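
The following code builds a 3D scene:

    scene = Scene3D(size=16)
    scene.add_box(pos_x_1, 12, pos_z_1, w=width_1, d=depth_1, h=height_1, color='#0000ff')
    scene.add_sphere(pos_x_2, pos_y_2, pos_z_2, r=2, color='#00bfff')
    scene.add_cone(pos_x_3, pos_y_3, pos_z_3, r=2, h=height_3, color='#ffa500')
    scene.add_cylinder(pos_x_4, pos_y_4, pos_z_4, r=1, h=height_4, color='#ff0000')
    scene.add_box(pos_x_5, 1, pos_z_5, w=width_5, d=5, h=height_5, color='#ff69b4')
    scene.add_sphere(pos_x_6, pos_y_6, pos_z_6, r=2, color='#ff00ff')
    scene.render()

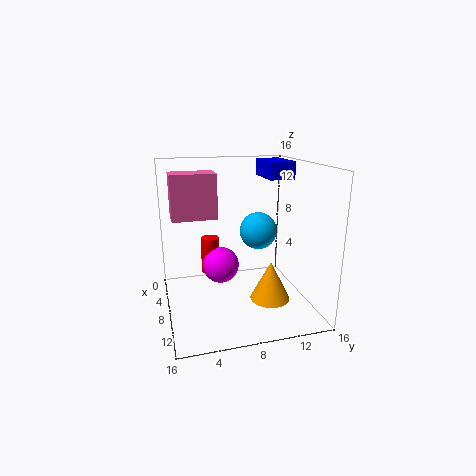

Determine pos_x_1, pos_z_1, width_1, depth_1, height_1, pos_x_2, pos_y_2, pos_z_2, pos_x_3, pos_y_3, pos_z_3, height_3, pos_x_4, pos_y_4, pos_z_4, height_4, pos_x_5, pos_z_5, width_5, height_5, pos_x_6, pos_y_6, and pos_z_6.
pos_x_1 = 2, pos_z_1 = 14, width_1 = 5, depth_1 = 3, height_1 = 2, pos_x_2 = 9, pos_y_2 = 10, pos_z_2 = 9, pos_x_3 = 13, pos_y_3 = 10, pos_z_3 = 3, height_3 = 4, pos_x_4 = 7, pos_y_4 = 5, pos_z_4 = 4, height_4 = 4, pos_x_5 = 4, pos_z_5 = 10, width_5 = 3, height_5 = 5, pos_x_6 = 8, pos_y_6 = 6, pos_z_6 = 5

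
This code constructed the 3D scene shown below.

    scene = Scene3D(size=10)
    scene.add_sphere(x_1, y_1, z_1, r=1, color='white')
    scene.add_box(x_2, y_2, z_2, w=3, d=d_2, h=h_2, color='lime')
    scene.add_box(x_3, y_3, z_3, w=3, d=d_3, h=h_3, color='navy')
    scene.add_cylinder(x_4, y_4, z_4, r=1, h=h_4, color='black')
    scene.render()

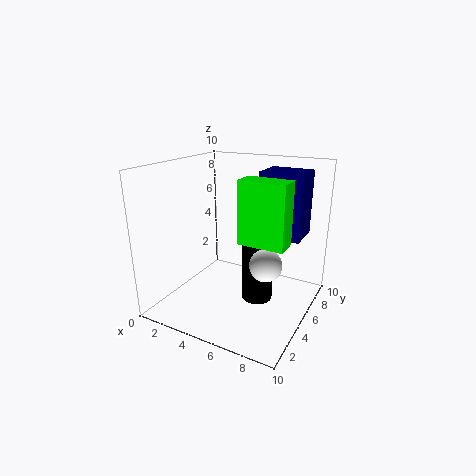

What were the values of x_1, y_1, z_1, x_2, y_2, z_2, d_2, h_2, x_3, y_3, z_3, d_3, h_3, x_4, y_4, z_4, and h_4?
x_1 = 8, y_1 = 3, z_1 = 4.5, x_2 = 6, y_2 = 3, z_2 = 5.5, d_2 = 1.5, h_2 = 4, x_3 = 6, y_3 = 6, z_3 = 5, d_3 = 2.5, h_3 = 4.5, x_4 = 7, y_4 = 4, z_4 = 1.5, h_4 = 4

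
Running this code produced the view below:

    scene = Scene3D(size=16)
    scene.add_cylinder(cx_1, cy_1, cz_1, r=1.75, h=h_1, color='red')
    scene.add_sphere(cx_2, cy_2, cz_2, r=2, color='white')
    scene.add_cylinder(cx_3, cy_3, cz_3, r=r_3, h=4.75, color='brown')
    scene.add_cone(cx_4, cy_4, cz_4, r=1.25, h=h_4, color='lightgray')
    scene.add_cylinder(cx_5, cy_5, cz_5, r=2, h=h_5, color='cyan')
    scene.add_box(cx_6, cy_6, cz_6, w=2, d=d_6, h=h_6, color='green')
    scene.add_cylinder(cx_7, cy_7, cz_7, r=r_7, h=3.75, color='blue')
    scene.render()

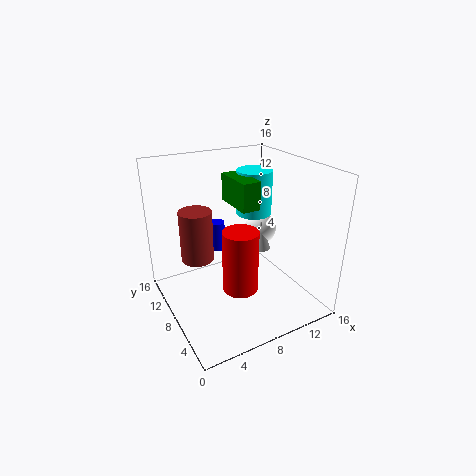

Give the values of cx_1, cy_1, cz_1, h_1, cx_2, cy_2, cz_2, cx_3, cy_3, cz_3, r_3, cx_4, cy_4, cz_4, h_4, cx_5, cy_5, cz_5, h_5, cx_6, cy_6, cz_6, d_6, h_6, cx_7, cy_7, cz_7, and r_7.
cx_1 = 5.75, cy_1 = 3.5, cz_1 = 5, h_1 = 6.25, cx_2 = 13.25, cy_2 = 11.5, cz_2 = 6.5, cx_3 = 2, cy_3 = 5, cz_3 = 8.75, r_3 = 1.5, cx_4 = 12.5, cy_4 = 10.25, cz_4 = 4.5, h_4 = 3.75, cx_5 = 10.75, cy_5 = 9.25, cz_5 = 10, h_5 = 5, cx_6 = 7.5, cy_6 = 6, cz_6 = 11.75, d_6 = 4.75, h_6 = 3, cx_7 = 8.25, cy_7 = 14, cz_7 = 3.75, r_7 = 1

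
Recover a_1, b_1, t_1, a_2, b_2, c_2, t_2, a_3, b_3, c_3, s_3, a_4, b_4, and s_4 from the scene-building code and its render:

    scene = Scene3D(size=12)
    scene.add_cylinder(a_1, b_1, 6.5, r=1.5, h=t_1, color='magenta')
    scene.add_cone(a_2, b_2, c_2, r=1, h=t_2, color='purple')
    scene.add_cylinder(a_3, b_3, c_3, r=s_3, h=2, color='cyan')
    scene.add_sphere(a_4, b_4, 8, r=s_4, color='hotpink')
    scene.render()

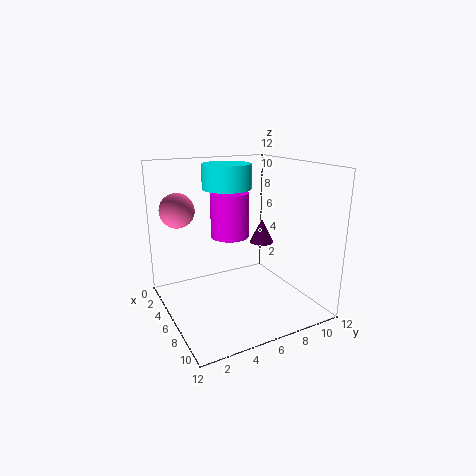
a_1 = 6.5, b_1 = 5, t_1 = 3.5, a_2 = 6.5, b_2 = 8, c_2 = 5.5, t_2 = 2, a_3 = 5, b_3 = 5.5, c_3 = 10, s_3 = 2, a_4 = 2.5, b_4 = 2, s_4 = 1.5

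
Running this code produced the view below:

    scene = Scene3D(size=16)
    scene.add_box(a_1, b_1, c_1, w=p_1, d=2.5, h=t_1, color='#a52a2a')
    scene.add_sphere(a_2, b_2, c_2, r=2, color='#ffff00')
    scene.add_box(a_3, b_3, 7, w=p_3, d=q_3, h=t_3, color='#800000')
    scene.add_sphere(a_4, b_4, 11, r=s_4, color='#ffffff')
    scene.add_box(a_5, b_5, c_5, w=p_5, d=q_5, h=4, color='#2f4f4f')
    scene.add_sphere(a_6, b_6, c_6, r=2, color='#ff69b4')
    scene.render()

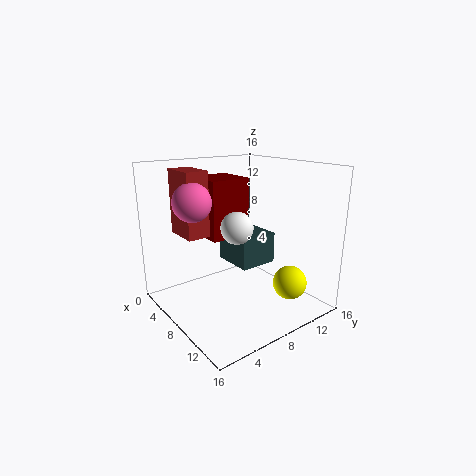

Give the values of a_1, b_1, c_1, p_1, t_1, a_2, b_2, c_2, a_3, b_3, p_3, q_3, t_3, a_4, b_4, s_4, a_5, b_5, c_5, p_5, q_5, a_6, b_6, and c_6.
a_1 = 3; b_1 = 2.5; c_1 = 8.5; p_1 = 4; t_1 = 7; a_2 = 11; b_2 = 13.5; c_2 = 2; a_3 = 0.5; b_3 = 6.5; p_3 = 5; q_3 = 5; t_3 = 7; a_4 = 12.5; b_4 = 4.5; s_4 = 1.5; a_5 = 0.5; b_5 = 10.5; c_5 = 2.5; p_5 = 5.5; q_5 = 5; a_6 = 7; b_6 = 3; c_6 = 12.5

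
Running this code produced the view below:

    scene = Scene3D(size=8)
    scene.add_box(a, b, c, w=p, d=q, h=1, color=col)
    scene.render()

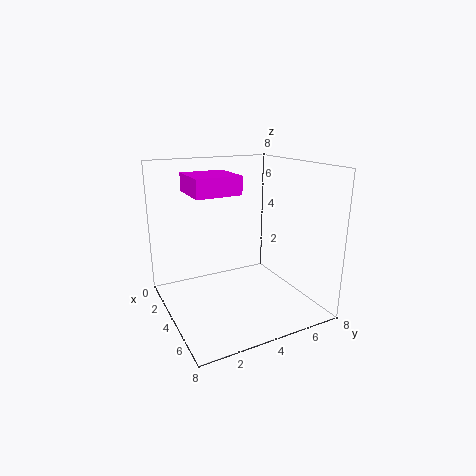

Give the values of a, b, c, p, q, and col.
a = 2, b = 1.5, c = 6.5, p = 2.5, q = 2.5, col = 'magenta'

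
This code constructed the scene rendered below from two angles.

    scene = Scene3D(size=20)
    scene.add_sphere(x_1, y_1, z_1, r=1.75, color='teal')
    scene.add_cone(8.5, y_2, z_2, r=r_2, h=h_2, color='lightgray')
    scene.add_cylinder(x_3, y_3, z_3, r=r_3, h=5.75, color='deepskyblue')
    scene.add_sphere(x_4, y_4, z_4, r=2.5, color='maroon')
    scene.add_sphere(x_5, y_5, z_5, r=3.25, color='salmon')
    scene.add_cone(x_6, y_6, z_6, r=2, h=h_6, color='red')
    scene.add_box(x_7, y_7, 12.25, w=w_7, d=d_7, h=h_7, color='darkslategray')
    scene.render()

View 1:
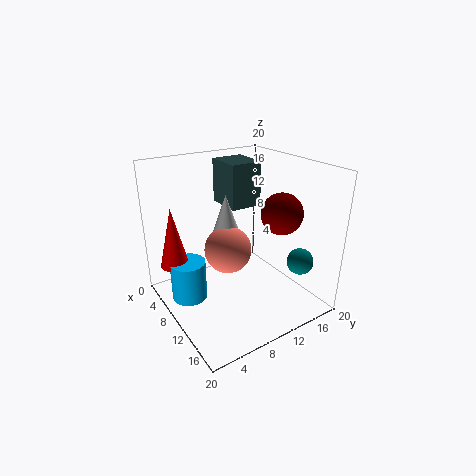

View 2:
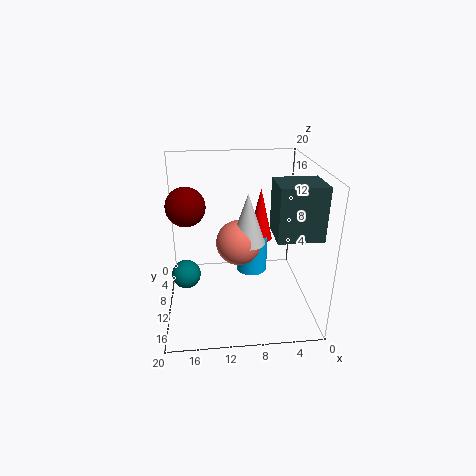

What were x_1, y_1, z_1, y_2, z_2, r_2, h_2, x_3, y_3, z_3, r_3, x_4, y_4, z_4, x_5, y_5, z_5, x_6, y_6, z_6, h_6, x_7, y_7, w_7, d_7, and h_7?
x_1 = 17; y_1 = 15.25; z_1 = 8; y_2 = 9; z_2 = 8.75; r_2 = 2.5; h_2 = 7.25; x_3 = 7; y_3 = 3.5; z_3 = 1; r_3 = 2.5; x_4 = 16.75; y_4 = 11.75; z_4 = 15.5; x_5 = 9.75; y_5 = 8.5; z_5 = 8.5; x_6 = 5.5; y_6 = 2.25; z_6 = 6; h_6 = 8.5; x_7 = 0.25; y_7 = 11.75; w_7 = 5.75; d_7 = 5; h_7 = 6.75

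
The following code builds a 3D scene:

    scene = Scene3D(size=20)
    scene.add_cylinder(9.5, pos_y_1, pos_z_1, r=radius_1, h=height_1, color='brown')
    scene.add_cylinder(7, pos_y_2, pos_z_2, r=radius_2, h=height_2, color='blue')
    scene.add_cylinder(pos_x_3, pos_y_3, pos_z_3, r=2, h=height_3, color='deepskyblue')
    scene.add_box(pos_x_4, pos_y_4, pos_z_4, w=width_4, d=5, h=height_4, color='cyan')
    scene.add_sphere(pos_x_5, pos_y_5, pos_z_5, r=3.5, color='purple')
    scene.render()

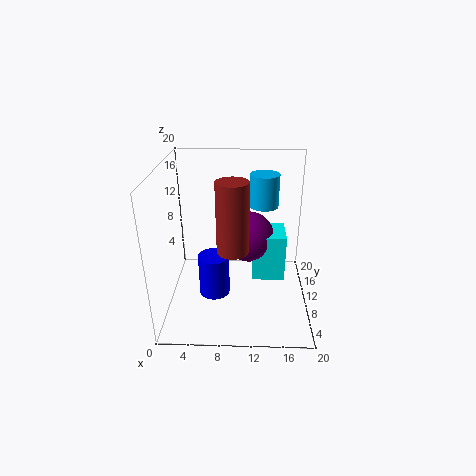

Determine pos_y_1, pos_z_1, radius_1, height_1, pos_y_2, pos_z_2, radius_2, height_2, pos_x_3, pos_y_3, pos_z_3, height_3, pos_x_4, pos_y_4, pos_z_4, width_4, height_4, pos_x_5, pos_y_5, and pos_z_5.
pos_y_1 = 5.5; pos_z_1 = 10.5; radius_1 = 2; height_1 = 9; pos_y_2 = 6; pos_z_2 = 4; radius_2 = 2; height_2 = 5.5; pos_x_3 = 13.5; pos_y_3 = 12; pos_z_3 = 14; height_3 = 4.5; pos_x_4 = 12; pos_y_4 = 8; pos_z_4 = 4.5; width_4 = 4.5; height_4 = 6.5; pos_x_5 = 11.5; pos_y_5 = 10.5; pos_z_5 = 10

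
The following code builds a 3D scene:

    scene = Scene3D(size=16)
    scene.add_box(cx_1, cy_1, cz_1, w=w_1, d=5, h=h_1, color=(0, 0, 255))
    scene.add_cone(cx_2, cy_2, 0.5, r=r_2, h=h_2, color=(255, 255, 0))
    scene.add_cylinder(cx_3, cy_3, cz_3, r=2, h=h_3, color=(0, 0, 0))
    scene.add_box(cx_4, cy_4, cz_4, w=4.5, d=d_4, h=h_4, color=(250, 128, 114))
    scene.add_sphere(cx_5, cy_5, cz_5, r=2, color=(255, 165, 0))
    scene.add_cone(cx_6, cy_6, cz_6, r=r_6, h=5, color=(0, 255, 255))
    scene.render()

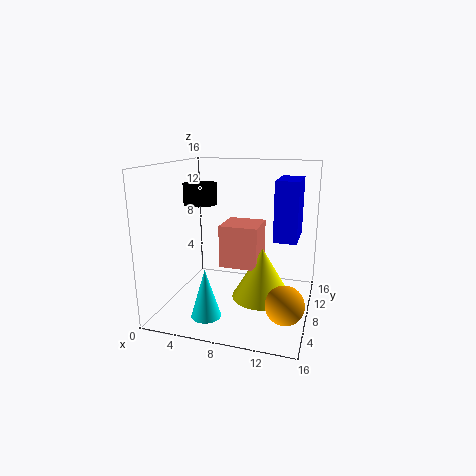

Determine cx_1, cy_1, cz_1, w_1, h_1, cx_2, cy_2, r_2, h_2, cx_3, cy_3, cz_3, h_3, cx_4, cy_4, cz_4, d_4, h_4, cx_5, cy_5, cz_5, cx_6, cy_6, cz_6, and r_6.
cx_1 = 12; cy_1 = 7.5; cz_1 = 8; w_1 = 2.5; h_1 = 6.5; cx_2 = 10.5; cy_2 = 9.5; r_2 = 3.5; h_2 = 6; cx_3 = 2.5; cy_3 = 10.5; cz_3 = 11; h_3 = 2.5; cx_4 = 5.5; cy_4 = 8.5; cz_4 = 4; d_4 = 4.5; h_4 = 5; cx_5 = 14; cy_5 = 4.5; cz_5 = 2.5; cx_6 = 6.5; cy_6 = 2; cz_6 = 1.5; r_6 = 1.5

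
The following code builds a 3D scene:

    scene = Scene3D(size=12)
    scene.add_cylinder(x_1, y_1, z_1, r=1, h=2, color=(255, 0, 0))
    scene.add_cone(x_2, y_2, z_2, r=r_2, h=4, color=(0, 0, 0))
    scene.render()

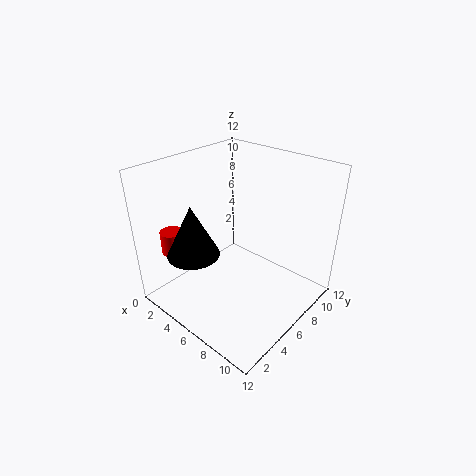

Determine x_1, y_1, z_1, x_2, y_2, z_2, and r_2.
x_1 = 1, y_1 = 3, z_1 = 4, x_2 = 5, y_2 = 2, z_2 = 6, r_2 = 2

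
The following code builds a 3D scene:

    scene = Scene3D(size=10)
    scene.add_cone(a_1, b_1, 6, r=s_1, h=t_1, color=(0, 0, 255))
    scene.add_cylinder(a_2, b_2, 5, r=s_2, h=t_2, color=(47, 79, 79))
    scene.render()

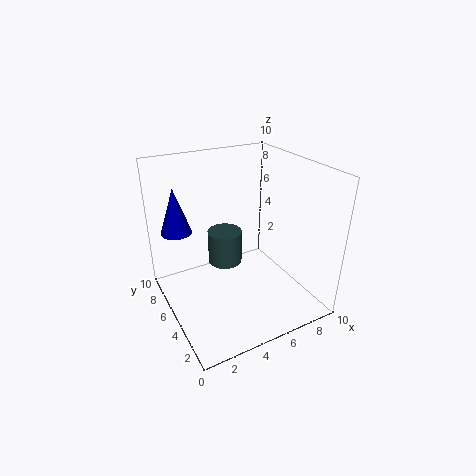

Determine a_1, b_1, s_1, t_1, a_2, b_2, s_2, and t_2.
a_1 = 1; b_1 = 6; s_1 = 1; t_1 = 3; a_2 = 3; b_2 = 3; s_2 = 1; t_2 = 2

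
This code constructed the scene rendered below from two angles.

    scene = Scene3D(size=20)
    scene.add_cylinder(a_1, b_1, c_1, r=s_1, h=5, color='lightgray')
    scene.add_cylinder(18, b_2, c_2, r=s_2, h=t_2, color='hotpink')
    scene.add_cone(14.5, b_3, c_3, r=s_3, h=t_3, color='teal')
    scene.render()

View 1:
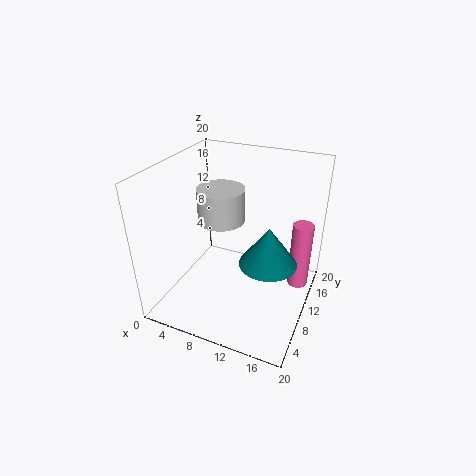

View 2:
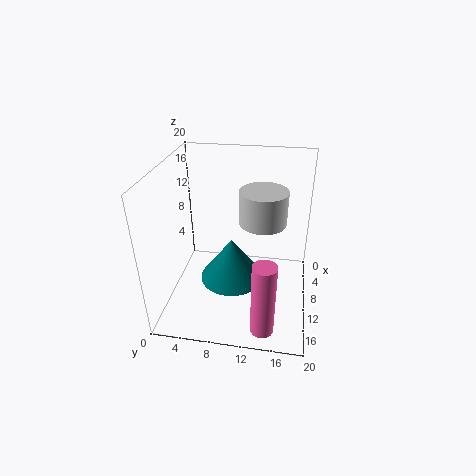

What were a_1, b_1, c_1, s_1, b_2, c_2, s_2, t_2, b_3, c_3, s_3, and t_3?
a_1 = 6
b_1 = 13
c_1 = 10.5
s_1 = 3.5
b_2 = 14.5
c_2 = 1.5
s_2 = 1.5
t_2 = 10
b_3 = 10
c_3 = 7
s_3 = 4
t_3 = 5.5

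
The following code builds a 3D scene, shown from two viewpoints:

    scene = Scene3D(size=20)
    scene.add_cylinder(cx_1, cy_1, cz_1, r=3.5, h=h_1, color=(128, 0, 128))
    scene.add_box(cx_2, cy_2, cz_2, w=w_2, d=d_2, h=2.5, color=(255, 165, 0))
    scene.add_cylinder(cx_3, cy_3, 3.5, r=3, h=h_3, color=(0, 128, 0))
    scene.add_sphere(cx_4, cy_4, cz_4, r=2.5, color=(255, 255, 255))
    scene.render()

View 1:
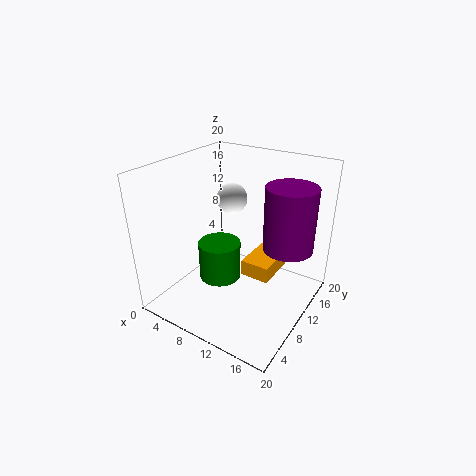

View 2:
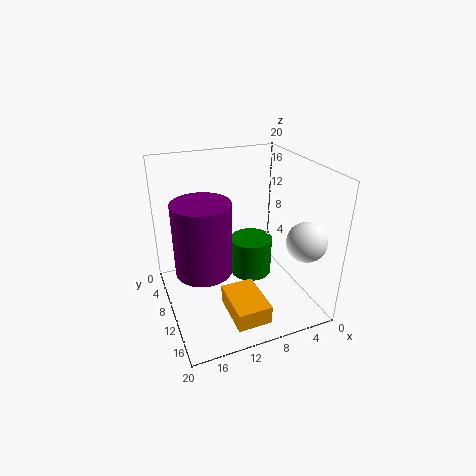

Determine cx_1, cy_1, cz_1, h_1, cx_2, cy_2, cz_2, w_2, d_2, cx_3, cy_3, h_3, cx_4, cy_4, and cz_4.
cx_1 = 16
cy_1 = 13.5
cz_1 = 8.5
h_1 = 9
cx_2 = 9
cy_2 = 12.5
cz_2 = 2
w_2 = 4.5
d_2 = 6.5
cx_3 = 7.5
cy_3 = 9
h_3 = 5.5
cx_4 = 4
cy_4 = 17.5
cz_4 = 12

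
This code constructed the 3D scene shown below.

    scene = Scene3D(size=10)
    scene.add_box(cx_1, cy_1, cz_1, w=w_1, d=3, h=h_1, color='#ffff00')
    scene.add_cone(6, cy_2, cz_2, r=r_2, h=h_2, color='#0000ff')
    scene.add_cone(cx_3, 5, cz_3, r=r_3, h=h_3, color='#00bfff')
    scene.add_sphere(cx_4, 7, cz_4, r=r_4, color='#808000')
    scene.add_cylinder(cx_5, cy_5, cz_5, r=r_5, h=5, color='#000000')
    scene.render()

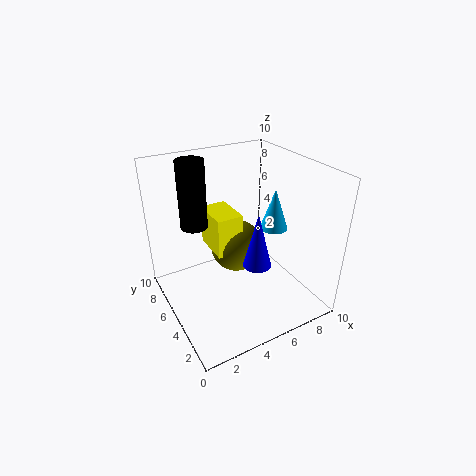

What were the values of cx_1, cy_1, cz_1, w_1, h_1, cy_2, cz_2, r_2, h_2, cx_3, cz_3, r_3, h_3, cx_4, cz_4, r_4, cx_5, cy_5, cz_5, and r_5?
cx_1 = 4, cy_1 = 6, cz_1 = 3, w_1 = 2, h_1 = 3, cy_2 = 4, cz_2 = 3, r_2 = 1, h_2 = 4, cx_3 = 8, cz_3 = 5, r_3 = 1, h_3 = 3, cx_4 = 6, cz_4 = 3, r_4 = 2, cx_5 = 3, cy_5 = 8, cz_5 = 5, r_5 = 1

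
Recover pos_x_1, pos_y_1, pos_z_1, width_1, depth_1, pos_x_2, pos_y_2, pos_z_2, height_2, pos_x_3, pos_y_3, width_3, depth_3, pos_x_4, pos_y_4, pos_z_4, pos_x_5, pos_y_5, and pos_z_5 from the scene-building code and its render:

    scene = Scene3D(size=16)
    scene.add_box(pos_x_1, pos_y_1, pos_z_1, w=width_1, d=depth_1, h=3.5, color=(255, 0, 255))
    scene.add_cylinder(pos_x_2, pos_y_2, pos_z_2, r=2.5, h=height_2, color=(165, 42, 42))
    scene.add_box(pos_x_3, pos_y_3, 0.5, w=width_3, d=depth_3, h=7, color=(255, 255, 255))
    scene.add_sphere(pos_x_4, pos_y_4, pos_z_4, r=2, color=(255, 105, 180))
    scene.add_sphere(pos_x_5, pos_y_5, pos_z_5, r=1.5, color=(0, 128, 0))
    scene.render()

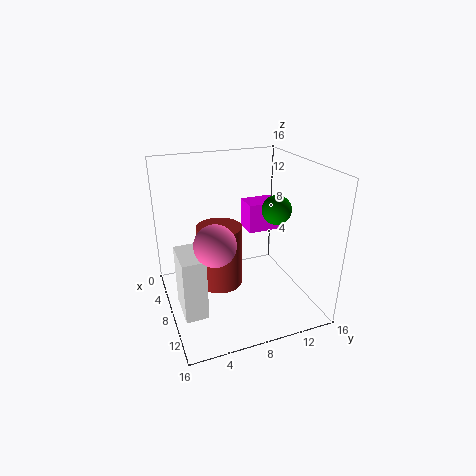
pos_x_1 = 2.5, pos_y_1 = 10.5, pos_z_1 = 7, width_1 = 3, depth_1 = 4, pos_x_2 = 7.5, pos_y_2 = 6, pos_z_2 = 2.5, height_2 = 7, pos_x_3 = 6.5, pos_y_3 = 1, width_3 = 4.5, depth_3 = 2.5, pos_x_4 = 12.5, pos_y_4 = 4, pos_z_4 = 10, pos_x_5 = 11, pos_y_5 = 11, pos_z_5 = 12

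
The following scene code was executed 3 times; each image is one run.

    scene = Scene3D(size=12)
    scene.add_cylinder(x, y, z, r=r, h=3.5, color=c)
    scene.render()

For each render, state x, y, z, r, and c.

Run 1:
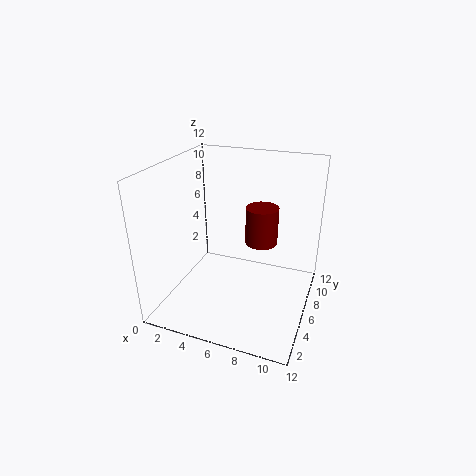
x = 7, y = 9.5, z = 4, r = 1.5, c = 'maroon'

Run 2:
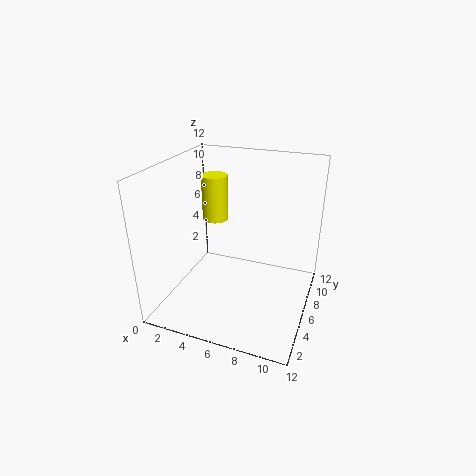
x = 4.5, y = 5, z = 8, r = 1, c = 'yellow'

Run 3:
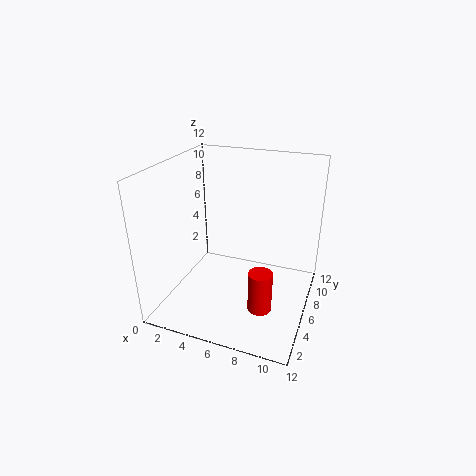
x = 8.5, y = 4.5, z = 0.5, r = 1, c = 'red'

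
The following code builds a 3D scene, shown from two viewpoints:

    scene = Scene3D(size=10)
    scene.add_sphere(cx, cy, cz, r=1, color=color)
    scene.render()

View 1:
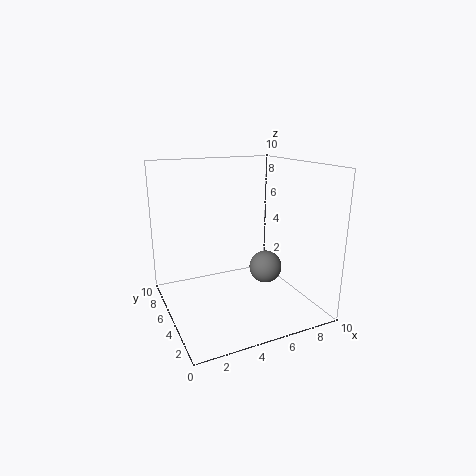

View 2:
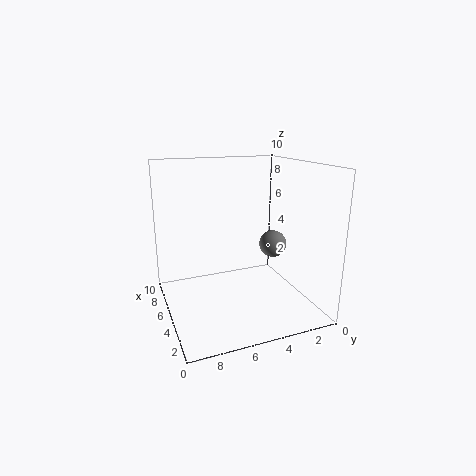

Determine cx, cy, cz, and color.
cx = 5.5, cy = 2, cz = 4, color = 'gray'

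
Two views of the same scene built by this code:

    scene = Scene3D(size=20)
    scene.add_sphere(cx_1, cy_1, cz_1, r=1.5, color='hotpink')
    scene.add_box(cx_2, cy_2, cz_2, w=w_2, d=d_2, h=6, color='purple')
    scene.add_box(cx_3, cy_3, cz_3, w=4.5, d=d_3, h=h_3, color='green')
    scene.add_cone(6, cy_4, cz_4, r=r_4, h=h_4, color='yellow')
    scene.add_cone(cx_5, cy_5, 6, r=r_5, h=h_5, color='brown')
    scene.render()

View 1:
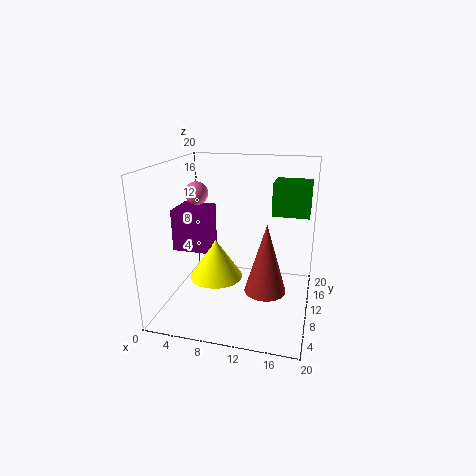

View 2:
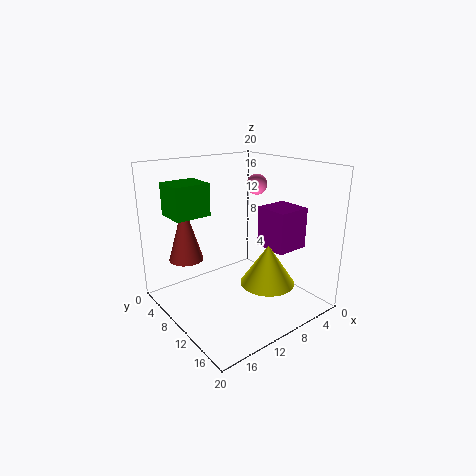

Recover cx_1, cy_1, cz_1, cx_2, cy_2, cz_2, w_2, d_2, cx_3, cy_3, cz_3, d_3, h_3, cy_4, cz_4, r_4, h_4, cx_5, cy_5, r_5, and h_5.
cx_1 = 5, cy_1 = 8, cz_1 = 16.5, cx_2 = 0.5, cy_2 = 9, cz_2 = 7.5, w_2 = 5, d_2 = 5, cx_3 = 15, cy_3 = 7, cz_3 = 14.5, d_3 = 4, h_3 = 4, cy_4 = 12, cz_4 = 2.5, r_4 = 4, h_4 = 6, cx_5 = 15, cy_5 = 4, r_5 = 2.5, h_5 = 8.5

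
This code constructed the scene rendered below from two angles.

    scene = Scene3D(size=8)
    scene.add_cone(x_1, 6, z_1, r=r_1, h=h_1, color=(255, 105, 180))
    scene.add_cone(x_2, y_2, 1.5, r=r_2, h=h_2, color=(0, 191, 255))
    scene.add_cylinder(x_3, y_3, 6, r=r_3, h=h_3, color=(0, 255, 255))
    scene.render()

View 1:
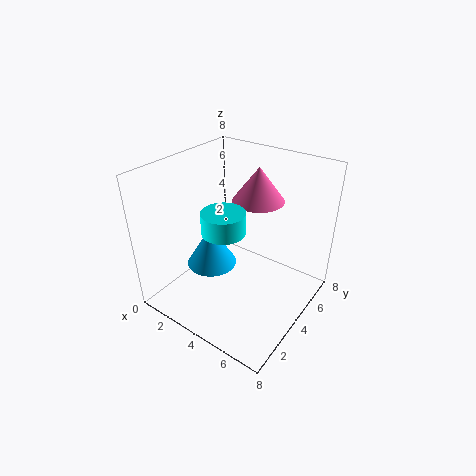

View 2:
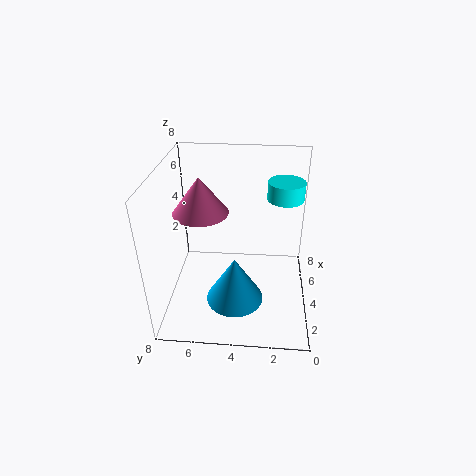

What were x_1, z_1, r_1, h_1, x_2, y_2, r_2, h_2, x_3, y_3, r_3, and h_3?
x_1 = 4
z_1 = 5.5
r_1 = 1.5
h_1 = 2
x_2 = 2
y_2 = 4
r_2 = 1.5
h_2 = 2.5
x_3 = 5
y_3 = 1.5
r_3 = 1
h_3 = 1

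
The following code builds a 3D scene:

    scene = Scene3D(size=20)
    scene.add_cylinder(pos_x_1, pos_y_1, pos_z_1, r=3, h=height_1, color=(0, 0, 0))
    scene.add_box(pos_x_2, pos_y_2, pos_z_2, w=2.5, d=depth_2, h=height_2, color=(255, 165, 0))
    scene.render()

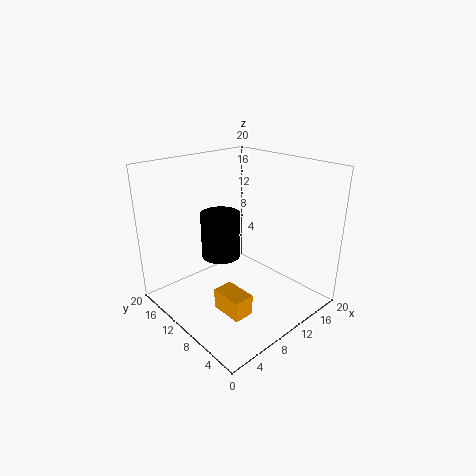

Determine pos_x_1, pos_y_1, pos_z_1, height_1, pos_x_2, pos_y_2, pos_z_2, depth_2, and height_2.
pos_x_1 = 11
pos_y_1 = 15
pos_z_1 = 5
height_1 = 7
pos_x_2 = 2.5
pos_y_2 = 2
pos_z_2 = 4.5
depth_2 = 4
height_2 = 2.5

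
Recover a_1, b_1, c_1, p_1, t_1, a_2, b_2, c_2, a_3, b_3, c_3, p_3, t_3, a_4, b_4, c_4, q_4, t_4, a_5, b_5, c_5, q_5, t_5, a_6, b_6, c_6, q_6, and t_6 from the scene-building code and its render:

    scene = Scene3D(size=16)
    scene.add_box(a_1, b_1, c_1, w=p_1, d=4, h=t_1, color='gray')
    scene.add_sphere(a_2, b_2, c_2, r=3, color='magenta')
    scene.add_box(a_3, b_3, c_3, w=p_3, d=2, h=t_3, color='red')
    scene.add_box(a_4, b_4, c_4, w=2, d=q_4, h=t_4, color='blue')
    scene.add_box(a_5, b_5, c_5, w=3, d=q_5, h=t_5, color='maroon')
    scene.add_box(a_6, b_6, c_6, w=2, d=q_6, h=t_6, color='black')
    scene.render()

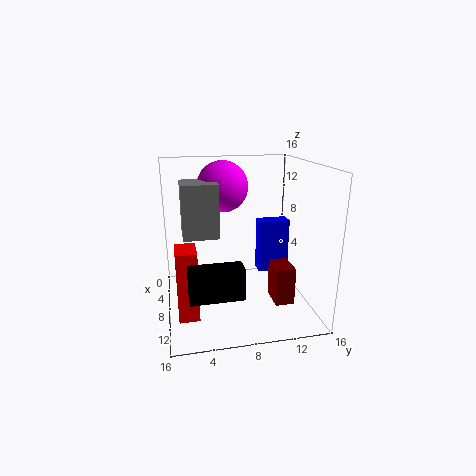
a_1 = 4; b_1 = 2; c_1 = 8; p_1 = 4; t_1 = 6; a_2 = 4; b_2 = 7; c_2 = 13; a_3 = 11; b_3 = 1; c_3 = 2; p_3 = 3; t_3 = 7; a_4 = 1; b_4 = 12; c_4 = 1; q_4 = 4; t_4 = 7; a_5 = 10; b_5 = 11; c_5 = 2; q_5 = 2; t_5 = 4; a_6 = 14; b_6 = 2; c_6 = 5; q_6 = 5; t_6 = 3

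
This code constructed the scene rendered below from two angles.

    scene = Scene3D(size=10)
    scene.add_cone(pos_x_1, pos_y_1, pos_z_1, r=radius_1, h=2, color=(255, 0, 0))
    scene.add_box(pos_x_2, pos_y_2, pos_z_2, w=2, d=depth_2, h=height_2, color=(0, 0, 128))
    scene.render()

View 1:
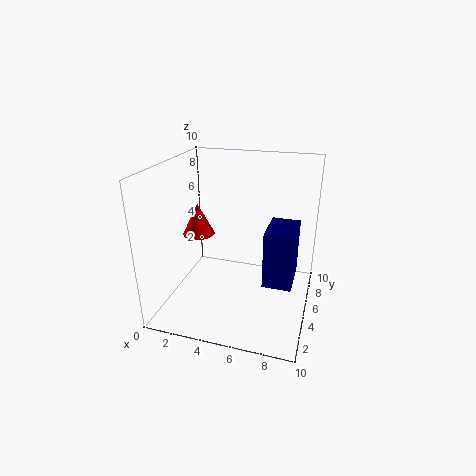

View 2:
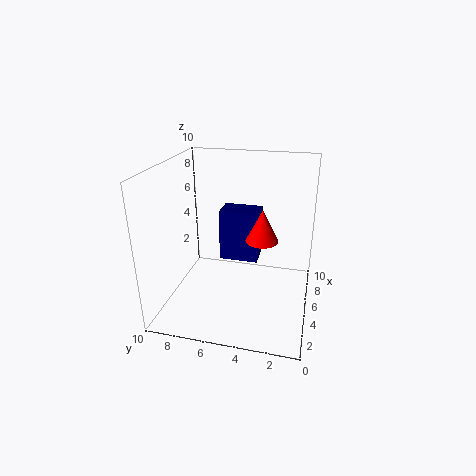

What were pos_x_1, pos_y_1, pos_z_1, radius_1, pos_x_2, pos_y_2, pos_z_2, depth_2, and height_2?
pos_x_1 = 3; pos_y_1 = 3; pos_z_1 = 6; radius_1 = 1; pos_x_2 = 7; pos_y_2 = 4; pos_z_2 = 2; depth_2 = 3; height_2 = 4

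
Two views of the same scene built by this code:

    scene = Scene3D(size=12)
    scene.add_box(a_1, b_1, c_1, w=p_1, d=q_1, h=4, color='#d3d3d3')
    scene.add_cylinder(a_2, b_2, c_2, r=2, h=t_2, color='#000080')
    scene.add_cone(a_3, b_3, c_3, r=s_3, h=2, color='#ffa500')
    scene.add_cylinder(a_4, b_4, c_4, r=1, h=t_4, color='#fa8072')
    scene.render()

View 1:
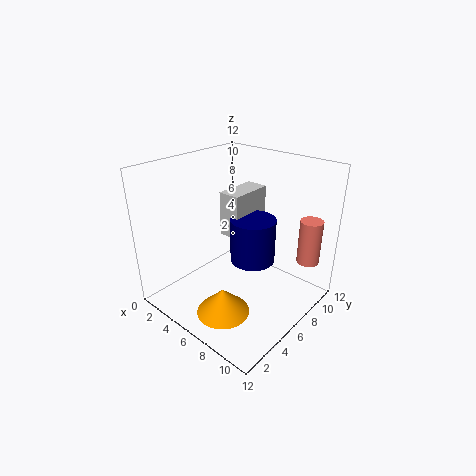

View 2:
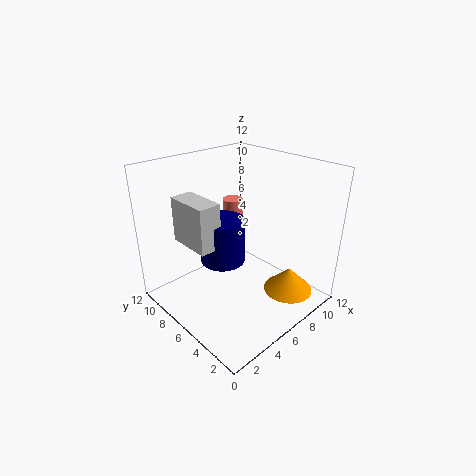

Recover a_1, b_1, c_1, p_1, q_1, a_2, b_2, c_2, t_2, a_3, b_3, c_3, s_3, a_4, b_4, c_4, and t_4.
a_1 = 3, b_1 = 7, c_1 = 5, p_1 = 2, q_1 = 4, a_2 = 6, b_2 = 8, c_2 = 3, t_2 = 4, a_3 = 8, b_3 = 2, c_3 = 2, s_3 = 2, a_4 = 10, b_4 = 11, c_4 = 3, t_4 = 4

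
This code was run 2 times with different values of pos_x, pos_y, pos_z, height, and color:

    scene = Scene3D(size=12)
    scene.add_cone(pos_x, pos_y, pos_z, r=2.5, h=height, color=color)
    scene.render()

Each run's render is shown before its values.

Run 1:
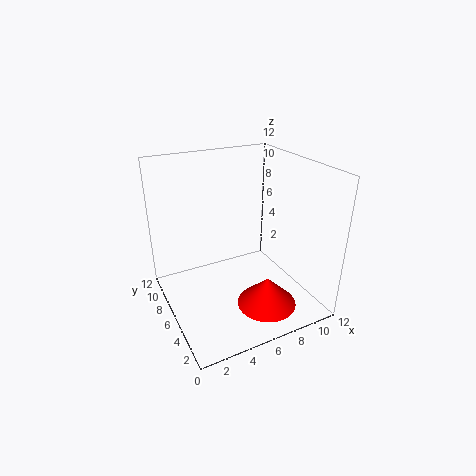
pos_x = 7.5
pos_y = 3.5
pos_z = 0.5
height = 2.5
color = 'red'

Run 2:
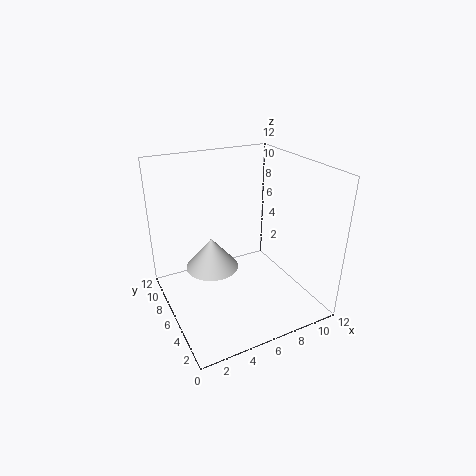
pos_x = 5
pos_y = 9.5
pos_z = 1.5
height = 3
color = 'lightgray'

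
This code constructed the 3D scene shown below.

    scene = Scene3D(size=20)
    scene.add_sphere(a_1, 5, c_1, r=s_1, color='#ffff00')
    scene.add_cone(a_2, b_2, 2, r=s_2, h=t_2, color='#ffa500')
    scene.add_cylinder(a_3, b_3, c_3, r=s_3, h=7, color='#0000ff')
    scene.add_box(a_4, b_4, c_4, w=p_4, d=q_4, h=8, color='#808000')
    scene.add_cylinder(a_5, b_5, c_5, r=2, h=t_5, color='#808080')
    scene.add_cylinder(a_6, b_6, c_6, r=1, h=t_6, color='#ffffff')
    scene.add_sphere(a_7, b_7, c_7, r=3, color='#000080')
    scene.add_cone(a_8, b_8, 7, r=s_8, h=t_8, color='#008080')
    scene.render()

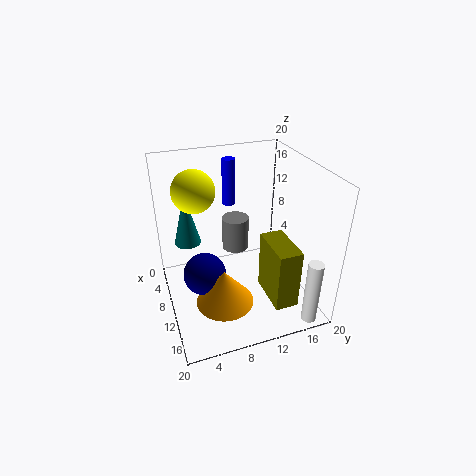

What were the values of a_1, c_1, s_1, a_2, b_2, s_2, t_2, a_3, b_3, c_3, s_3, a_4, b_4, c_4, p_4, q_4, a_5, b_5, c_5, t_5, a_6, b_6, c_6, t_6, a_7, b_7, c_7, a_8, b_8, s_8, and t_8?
a_1 = 6, c_1 = 16, s_1 = 3, a_2 = 13, b_2 = 7, s_2 = 4, t_2 = 5, a_3 = 3, b_3 = 11, c_3 = 12, s_3 = 1, a_4 = 13, b_4 = 12, c_4 = 4, p_4 = 6, q_4 = 3, a_5 = 6, b_5 = 11, c_5 = 6, t_5 = 5, a_6 = 19, b_6 = 17, c_6 = 1, t_6 = 9, a_7 = 10, b_7 = 5, c_7 = 5, a_8 = 4, b_8 = 4, s_8 = 2, t_8 = 8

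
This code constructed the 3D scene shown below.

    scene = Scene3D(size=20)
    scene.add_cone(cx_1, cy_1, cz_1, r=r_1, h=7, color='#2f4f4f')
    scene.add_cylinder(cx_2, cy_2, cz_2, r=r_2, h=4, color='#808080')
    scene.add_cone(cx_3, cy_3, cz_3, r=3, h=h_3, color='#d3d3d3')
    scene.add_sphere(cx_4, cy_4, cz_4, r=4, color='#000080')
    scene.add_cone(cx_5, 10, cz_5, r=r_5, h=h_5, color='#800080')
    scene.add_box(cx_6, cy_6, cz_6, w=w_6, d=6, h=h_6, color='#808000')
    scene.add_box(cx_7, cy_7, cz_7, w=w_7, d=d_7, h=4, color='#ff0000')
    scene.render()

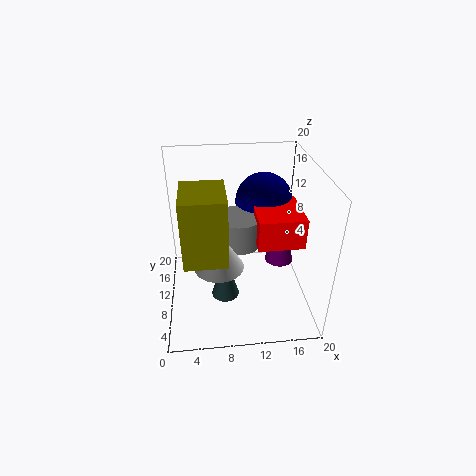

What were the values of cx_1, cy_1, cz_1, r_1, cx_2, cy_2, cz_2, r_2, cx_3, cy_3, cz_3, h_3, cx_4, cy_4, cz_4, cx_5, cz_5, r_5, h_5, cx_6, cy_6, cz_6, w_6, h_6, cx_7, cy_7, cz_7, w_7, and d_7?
cx_1 = 8
cy_1 = 9
cz_1 = 1
r_1 = 2
cx_2 = 10
cy_2 = 9
cz_2 = 10
r_2 = 3
cx_3 = 7
cy_3 = 4
cz_3 = 10
h_3 = 5
cx_4 = 14
cy_4 = 13
cz_4 = 14
cx_5 = 16
cz_5 = 6
r_5 = 2
h_5 = 9
cx_6 = 3
cy_6 = 1
cz_6 = 12
w_6 = 5
h_6 = 8
cx_7 = 12
cy_7 = 5
cz_7 = 11
w_7 = 6
d_7 = 7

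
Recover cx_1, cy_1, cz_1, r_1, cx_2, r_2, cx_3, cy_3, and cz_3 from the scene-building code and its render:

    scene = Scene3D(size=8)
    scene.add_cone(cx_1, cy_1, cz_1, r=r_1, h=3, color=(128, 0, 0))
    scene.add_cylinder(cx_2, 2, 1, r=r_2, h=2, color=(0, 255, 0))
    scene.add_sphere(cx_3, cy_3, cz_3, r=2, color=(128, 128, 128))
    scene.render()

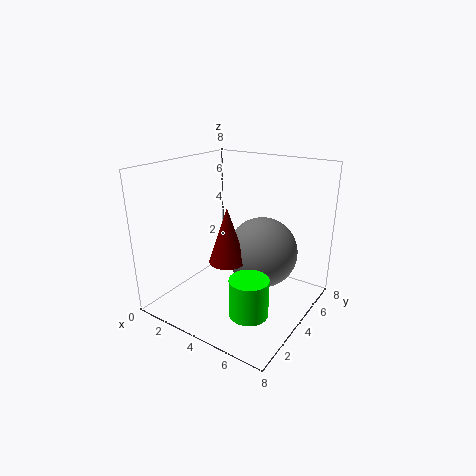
cx_1 = 4
cy_1 = 3
cz_1 = 3
r_1 = 1
cx_2 = 6
r_2 = 1
cx_3 = 5
cy_3 = 5
cz_3 = 3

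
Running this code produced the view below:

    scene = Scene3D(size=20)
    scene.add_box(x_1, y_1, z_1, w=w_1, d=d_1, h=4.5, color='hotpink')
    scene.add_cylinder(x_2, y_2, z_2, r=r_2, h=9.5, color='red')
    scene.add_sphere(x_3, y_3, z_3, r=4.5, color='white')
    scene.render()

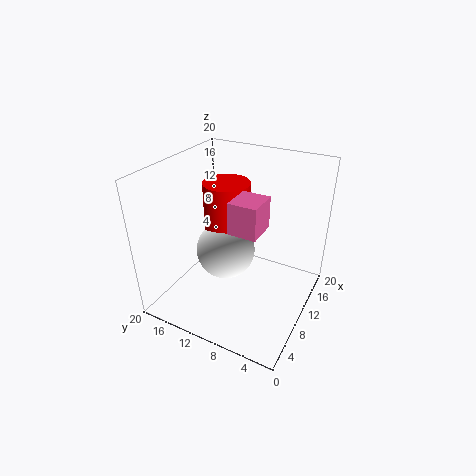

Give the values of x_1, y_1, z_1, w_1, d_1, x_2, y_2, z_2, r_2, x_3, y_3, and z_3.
x_1 = 8, y_1 = 6.5, z_1 = 11.5, w_1 = 4.5, d_1 = 4, x_2 = 14, y_2 = 14, z_2 = 6.5, r_2 = 3.5, x_3 = 12.5, y_3 = 13.5, z_3 = 5.5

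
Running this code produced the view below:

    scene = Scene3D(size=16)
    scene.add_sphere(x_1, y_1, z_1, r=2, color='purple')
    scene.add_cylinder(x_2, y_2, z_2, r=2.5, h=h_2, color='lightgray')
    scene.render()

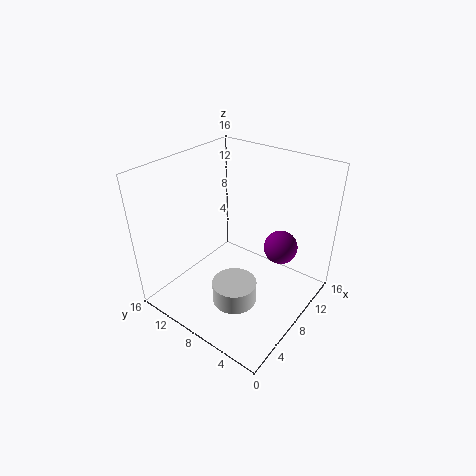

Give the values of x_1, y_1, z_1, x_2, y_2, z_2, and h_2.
x_1 = 12.5, y_1 = 5, z_1 = 5.5, x_2 = 6, y_2 = 7, z_2 = 1, h_2 = 2.5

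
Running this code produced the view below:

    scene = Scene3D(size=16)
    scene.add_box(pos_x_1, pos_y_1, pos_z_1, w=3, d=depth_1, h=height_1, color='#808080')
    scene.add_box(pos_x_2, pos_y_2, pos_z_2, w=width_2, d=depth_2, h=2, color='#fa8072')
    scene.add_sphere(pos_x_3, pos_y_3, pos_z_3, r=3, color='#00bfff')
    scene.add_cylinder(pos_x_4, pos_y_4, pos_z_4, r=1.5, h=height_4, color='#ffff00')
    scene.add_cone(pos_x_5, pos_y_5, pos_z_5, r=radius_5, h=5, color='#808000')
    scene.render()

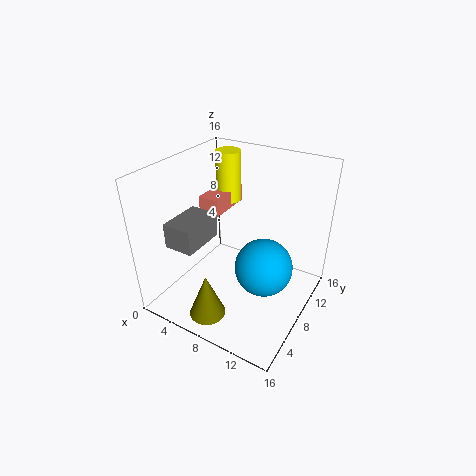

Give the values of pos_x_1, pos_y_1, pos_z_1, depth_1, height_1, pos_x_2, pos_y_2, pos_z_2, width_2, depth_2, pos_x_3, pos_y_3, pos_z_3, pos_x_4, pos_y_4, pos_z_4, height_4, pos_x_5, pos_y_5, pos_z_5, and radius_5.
pos_x_1 = 4; pos_y_1 = 1; pos_z_1 = 9.5; depth_1 = 4.5; height_1 = 2.5; pos_x_2 = 2.5; pos_y_2 = 8.5; pos_z_2 = 9.5; width_2 = 2.5; depth_2 = 5.5; pos_x_3 = 12; pos_y_3 = 6.5; pos_z_3 = 6.5; pos_x_4 = 4; pos_y_4 = 12.5; pos_z_4 = 10; height_4 = 6; pos_x_5 = 7; pos_y_5 = 3; pos_z_5 = 0.5; radius_5 = 2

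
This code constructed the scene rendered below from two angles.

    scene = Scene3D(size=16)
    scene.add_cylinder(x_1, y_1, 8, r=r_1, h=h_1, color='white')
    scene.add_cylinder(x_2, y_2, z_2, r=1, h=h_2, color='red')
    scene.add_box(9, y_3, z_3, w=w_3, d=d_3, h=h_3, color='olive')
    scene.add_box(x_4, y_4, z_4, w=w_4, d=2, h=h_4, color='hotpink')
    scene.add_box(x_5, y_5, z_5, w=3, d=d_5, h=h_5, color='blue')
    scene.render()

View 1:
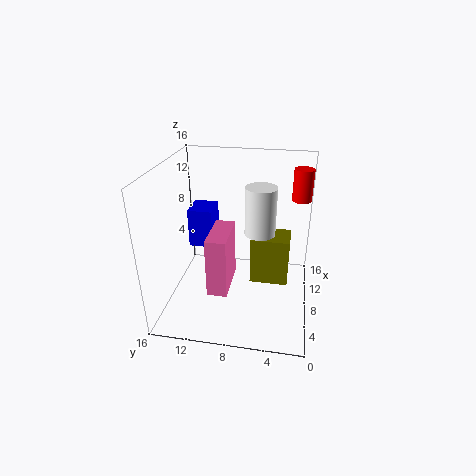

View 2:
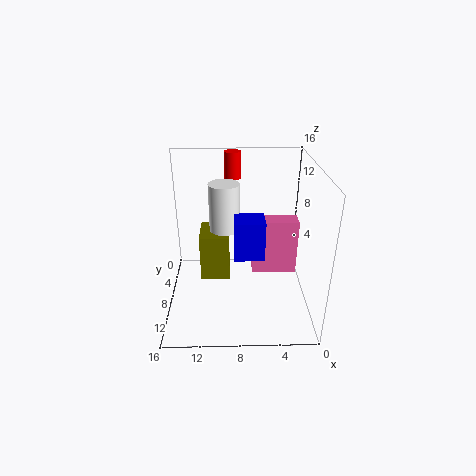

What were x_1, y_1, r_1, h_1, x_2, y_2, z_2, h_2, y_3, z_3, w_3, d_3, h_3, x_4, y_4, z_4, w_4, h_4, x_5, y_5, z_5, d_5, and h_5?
x_1 = 9.5
y_1 = 5.75
r_1 = 1.75
h_1 = 5.5
x_2 = 8.5
y_2 = 1.5
z_2 = 12.75
h_2 = 3.25
y_3 = 2.25
z_3 = 1.5
w_3 = 3.5
d_3 = 4.5
h_3 = 5.75
x_4 = 1.75
y_4 = 8
z_4 = 4.75
w_4 = 4.75
h_4 = 6
x_5 = 5.5
y_5 = 10.25
z_5 = 8
d_5 = 2.5
h_5 = 4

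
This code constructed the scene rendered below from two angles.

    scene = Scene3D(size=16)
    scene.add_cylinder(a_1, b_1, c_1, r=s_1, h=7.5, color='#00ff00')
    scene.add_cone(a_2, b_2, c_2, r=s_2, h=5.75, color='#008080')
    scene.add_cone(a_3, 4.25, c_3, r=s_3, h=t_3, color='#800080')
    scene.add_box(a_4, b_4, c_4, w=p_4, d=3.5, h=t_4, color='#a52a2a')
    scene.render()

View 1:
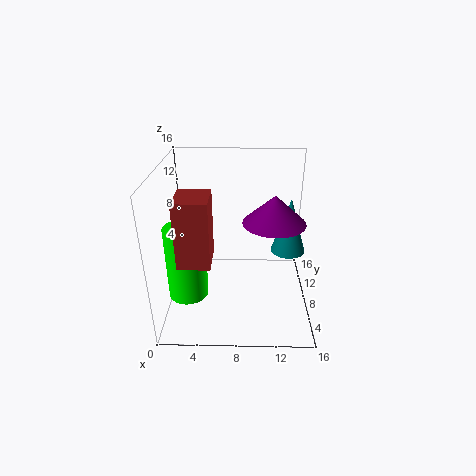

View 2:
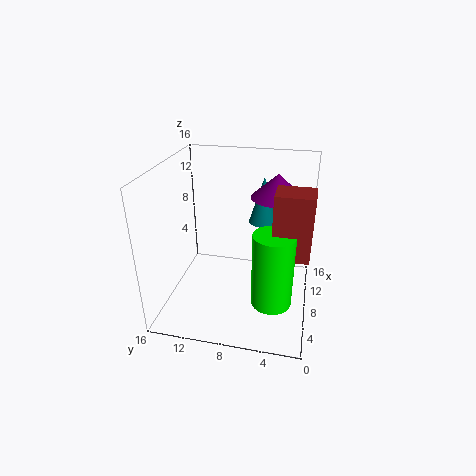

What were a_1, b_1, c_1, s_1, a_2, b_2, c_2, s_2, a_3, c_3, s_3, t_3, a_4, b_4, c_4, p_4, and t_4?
a_1 = 3, b_1 = 3.5, c_1 = 4, s_1 = 2, a_2 = 13.25, b_2 = 6, c_2 = 7.75, s_2 = 1.75, a_3 = 11.5, c_3 = 11.75, s_3 = 3, t_3 = 2.75, a_4 = 2.75, b_4 = 0.25, c_4 = 9, p_4 = 3, t_4 = 6.25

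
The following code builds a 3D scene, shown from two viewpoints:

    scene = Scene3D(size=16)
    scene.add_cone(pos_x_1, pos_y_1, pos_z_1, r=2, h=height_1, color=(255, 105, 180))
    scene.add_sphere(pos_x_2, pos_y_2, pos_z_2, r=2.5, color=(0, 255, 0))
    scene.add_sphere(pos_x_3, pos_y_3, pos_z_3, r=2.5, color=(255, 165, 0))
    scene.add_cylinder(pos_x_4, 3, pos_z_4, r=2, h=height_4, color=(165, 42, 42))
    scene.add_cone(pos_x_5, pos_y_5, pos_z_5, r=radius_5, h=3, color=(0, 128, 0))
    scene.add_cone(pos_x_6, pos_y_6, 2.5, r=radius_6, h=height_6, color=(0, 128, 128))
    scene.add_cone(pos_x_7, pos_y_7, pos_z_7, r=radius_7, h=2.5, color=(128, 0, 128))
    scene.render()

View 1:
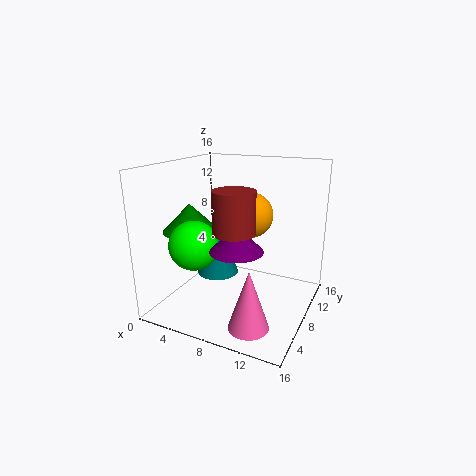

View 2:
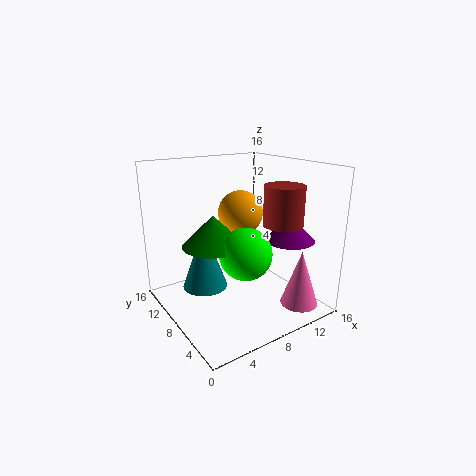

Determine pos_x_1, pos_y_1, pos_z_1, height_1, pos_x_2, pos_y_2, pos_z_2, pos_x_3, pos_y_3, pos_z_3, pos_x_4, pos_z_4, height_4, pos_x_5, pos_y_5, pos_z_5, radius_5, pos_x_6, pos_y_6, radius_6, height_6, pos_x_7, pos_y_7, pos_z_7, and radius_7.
pos_x_1 = 12; pos_y_1 = 2; pos_z_1 = 1.5; height_1 = 6; pos_x_2 = 5.5; pos_y_2 = 3; pos_z_2 = 8.5; pos_x_3 = 9; pos_y_3 = 9; pos_z_3 = 10.5; pos_x_4 = 10; pos_z_4 = 10.5; height_4 = 4; pos_x_5 = 3.5; pos_y_5 = 5.5; pos_z_5 = 9; radius_5 = 3; pos_x_6 = 4.5; pos_y_6 = 9.5; radius_6 = 2.5; height_6 = 7; pos_x_7 = 10.5; pos_y_7 = 2.5; pos_z_7 = 9; radius_7 = 2.5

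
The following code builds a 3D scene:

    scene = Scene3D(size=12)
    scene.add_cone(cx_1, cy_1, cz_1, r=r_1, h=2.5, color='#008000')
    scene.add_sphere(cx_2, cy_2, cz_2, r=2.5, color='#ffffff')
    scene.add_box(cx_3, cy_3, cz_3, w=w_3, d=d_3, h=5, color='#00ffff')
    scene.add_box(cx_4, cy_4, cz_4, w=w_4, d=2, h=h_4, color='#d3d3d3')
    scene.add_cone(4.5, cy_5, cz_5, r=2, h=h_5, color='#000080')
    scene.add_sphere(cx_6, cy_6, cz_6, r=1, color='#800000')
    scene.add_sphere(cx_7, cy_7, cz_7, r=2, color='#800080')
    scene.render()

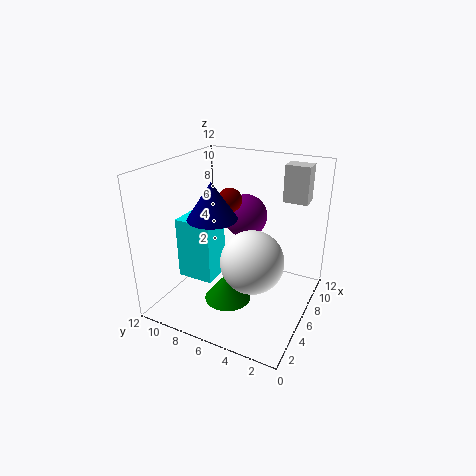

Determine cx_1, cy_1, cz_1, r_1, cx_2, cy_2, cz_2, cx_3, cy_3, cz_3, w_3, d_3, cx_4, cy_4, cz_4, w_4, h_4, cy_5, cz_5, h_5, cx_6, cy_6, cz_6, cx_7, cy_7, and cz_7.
cx_1 = 5; cy_1 = 6.5; cz_1 = 0.5; r_1 = 2; cx_2 = 4.5; cy_2 = 4; cz_2 = 5; cx_3 = 3; cy_3 = 7; cz_3 = 3; w_3 = 2.5; d_3 = 3; cx_4 = 8; cy_4 = 1; cz_4 = 9; w_4 = 1.5; h_4 = 3; cy_5 = 7.5; cz_5 = 8; h_5 = 3; cx_6 = 6.5; cy_6 = 7; cz_6 = 9; cx_7 = 9.5; cy_7 = 7; cz_7 = 6.5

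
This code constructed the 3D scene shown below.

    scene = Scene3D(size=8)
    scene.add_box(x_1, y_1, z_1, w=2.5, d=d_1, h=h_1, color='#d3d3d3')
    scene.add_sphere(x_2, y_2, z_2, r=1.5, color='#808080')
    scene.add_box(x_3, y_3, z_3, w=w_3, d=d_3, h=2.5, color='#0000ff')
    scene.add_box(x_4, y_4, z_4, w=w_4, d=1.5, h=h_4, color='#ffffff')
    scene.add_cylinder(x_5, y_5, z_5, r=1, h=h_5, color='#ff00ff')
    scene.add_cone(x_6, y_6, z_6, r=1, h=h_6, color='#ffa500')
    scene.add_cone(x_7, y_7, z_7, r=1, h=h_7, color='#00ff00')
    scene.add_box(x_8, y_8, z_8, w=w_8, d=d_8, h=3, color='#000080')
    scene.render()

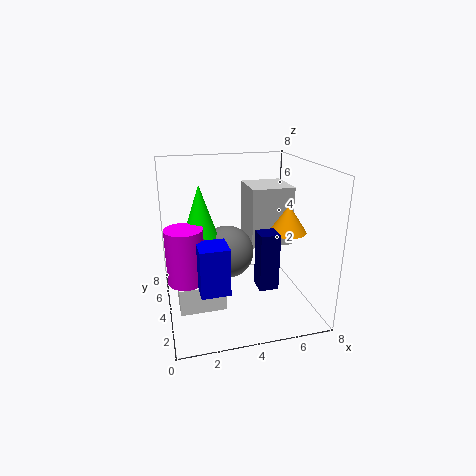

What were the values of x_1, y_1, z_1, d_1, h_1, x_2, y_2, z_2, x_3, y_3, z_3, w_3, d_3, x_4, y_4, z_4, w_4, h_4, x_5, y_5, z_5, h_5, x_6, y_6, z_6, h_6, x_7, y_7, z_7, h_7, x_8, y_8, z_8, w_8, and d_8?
x_1 = 5; y_1 = 4.5; z_1 = 3; d_1 = 2.5; h_1 = 3.5; x_2 = 3.5; y_2 = 4.5; z_2 = 3; x_3 = 1.5; y_3 = 1.5; z_3 = 2; w_3 = 1.5; d_3 = 1.5; x_4 = 0.5; y_4 = 2.5; z_4 = 0.5; w_4 = 2.5; h_4 = 1.5; x_5 = 1; y_5 = 3.5; z_5 = 2; h_5 = 3; x_6 = 6.5; y_6 = 3; z_6 = 4.5; h_6 = 1.5; x_7 = 2; y_7 = 4.5; z_7 = 4; h_7 = 3; x_8 = 4.5; y_8 = 1.5; z_8 = 2; w_8 = 1; d_8 = 1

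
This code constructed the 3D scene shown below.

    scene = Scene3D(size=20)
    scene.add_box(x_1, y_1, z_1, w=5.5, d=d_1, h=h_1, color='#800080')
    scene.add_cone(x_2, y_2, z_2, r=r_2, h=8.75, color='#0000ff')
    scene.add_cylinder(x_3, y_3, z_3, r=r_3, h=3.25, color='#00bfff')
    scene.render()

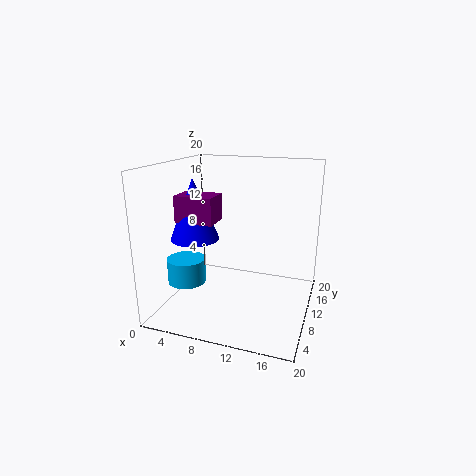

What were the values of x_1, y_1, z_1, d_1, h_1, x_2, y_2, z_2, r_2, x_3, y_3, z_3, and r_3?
x_1 = 1.5
y_1 = 7.75
z_1 = 12
d_1 = 4
h_1 = 3.75
x_2 = 3.5
y_2 = 9.75
z_2 = 9.25
r_2 = 3.5
x_3 = 4.5
y_3 = 5
z_3 = 5
r_3 = 2.5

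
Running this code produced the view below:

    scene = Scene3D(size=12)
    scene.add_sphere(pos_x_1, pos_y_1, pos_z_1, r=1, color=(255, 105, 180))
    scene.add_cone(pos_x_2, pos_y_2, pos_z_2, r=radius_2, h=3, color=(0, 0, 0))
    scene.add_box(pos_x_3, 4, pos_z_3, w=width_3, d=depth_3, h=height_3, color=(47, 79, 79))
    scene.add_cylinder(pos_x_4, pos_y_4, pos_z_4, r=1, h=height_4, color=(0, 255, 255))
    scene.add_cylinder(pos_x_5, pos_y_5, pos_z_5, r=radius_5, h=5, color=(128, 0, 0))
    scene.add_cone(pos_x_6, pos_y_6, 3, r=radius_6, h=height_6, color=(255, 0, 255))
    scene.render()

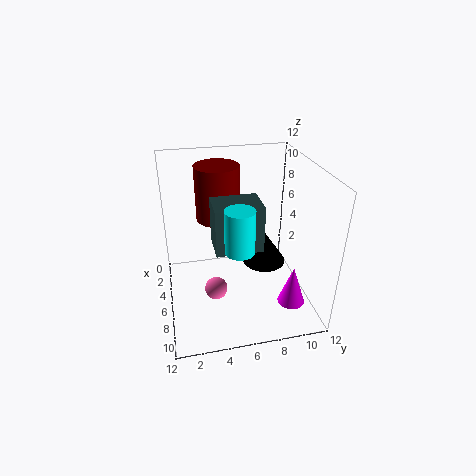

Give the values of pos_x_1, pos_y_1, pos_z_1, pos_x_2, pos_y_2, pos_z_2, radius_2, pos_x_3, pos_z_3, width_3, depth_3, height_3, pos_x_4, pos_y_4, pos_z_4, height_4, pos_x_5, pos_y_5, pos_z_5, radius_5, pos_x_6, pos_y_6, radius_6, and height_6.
pos_x_1 = 6
pos_y_1 = 4
pos_z_1 = 1
pos_x_2 = 4
pos_y_2 = 9
pos_z_2 = 2
radius_2 = 2
pos_x_3 = 4
pos_z_3 = 5
width_3 = 3
depth_3 = 4
height_3 = 4
pos_x_4 = 11
pos_y_4 = 5
pos_z_4 = 8
height_4 = 3
pos_x_5 = 2
pos_y_5 = 5
pos_z_5 = 6
radius_5 = 2
pos_x_6 = 11
pos_y_6 = 9
radius_6 = 1
height_6 = 3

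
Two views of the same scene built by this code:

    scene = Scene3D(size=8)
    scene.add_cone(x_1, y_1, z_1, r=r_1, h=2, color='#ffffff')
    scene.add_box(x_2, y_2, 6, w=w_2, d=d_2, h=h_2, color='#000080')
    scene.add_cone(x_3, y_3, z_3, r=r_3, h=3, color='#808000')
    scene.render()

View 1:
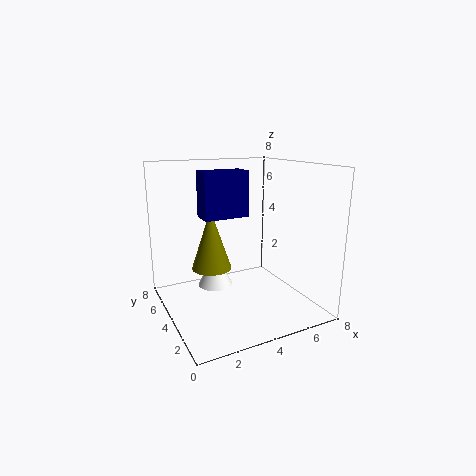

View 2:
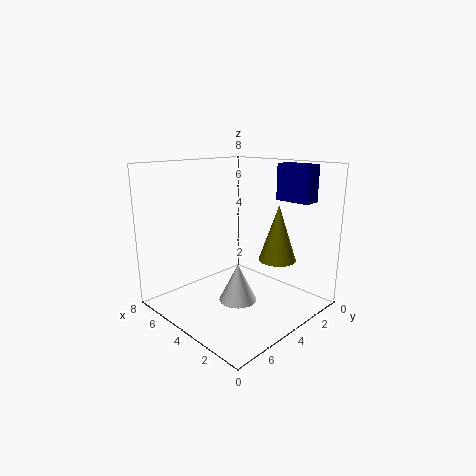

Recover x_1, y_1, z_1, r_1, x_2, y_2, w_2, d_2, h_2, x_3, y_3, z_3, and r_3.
x_1 = 3, y_1 = 5, z_1 = 1, r_1 = 1, x_2 = 1, y_2 = 1, w_2 = 2, d_2 = 1, h_2 = 2, x_3 = 2, y_3 = 3, z_3 = 3, r_3 = 1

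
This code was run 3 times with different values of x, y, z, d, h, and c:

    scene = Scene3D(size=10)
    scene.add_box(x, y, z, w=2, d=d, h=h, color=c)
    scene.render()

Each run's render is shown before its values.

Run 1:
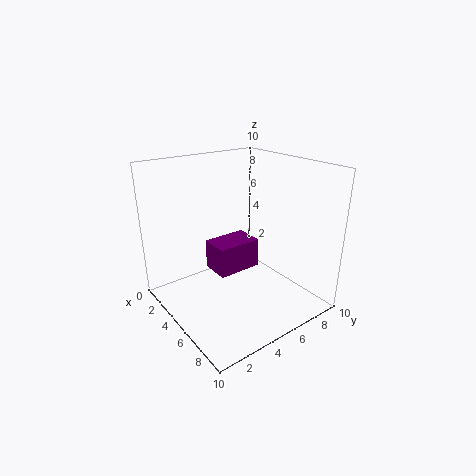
x = 4, y = 3, z = 3, d = 3, h = 2, c = 'purple'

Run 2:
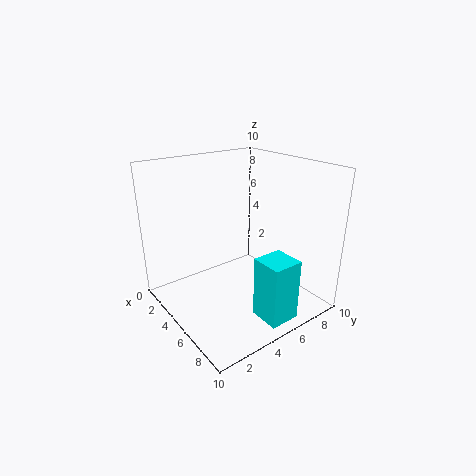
x = 8, y = 4, z = 1, d = 2, h = 4, c = 'cyan'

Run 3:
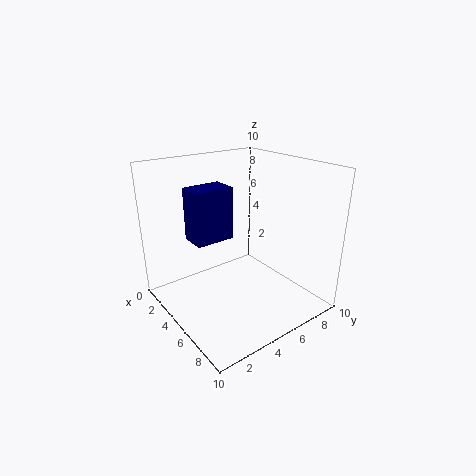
x = 1, y = 3, z = 4, d = 3, h = 4, c = 'navy'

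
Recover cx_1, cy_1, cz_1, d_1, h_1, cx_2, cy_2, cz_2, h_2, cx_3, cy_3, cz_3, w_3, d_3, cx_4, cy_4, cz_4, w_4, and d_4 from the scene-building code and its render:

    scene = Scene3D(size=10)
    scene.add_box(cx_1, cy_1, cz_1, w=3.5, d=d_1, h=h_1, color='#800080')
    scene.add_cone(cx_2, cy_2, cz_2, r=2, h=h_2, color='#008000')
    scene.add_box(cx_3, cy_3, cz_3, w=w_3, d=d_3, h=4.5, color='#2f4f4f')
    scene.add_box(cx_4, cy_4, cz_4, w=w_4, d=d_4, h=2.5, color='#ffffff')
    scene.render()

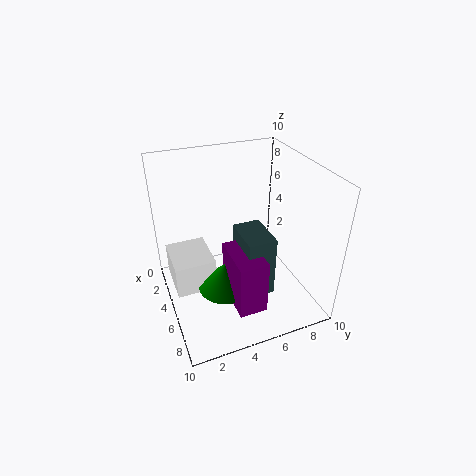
cx_1 = 4.5; cy_1 = 4; cz_1 = 0.5; d_1 = 2; h_1 = 4; cx_2 = 5; cy_2 = 4; cz_2 = 1; h_2 = 2; cx_3 = 4; cy_3 = 5; cz_3 = 1; w_3 = 3; d_3 = 2; cx_4 = 1; cy_4 = 0.5; cz_4 = 0.5; w_4 = 3.5; d_4 = 3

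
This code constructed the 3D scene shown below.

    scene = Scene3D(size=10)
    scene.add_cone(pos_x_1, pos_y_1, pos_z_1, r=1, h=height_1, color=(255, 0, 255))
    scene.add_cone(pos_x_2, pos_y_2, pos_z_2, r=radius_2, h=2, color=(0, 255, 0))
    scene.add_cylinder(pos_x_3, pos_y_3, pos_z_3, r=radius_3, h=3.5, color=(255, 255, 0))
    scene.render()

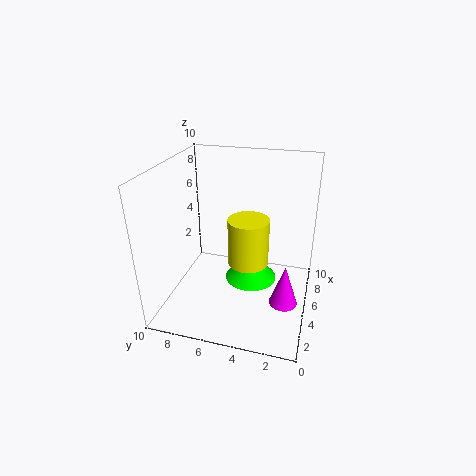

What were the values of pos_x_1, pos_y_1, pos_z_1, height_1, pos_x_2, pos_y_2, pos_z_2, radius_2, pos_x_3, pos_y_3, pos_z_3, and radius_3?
pos_x_1 = 4.5
pos_y_1 = 1.5
pos_z_1 = 0.5
height_1 = 3
pos_x_2 = 7
pos_y_2 = 4.5
pos_z_2 = 0.5
radius_2 = 2
pos_x_3 = 6
pos_y_3 = 4.5
pos_z_3 = 2.5
radius_3 = 1.5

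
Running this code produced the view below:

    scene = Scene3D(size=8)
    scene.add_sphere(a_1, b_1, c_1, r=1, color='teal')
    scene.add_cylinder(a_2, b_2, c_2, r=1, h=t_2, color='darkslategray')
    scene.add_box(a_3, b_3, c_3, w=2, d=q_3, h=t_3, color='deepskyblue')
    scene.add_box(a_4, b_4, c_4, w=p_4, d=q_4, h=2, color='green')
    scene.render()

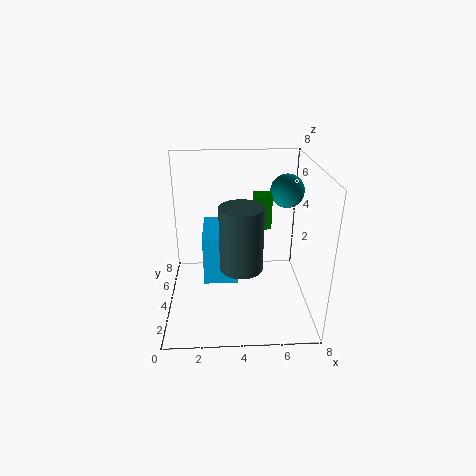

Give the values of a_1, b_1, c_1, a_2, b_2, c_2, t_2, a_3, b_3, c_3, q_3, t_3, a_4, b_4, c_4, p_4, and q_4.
a_1 = 7; b_1 = 6; c_1 = 6; a_2 = 4; b_2 = 1; c_2 = 4; t_2 = 3; a_3 = 2; b_3 = 4; c_3 = 1; q_3 = 3; t_3 = 3; a_4 = 5; b_4 = 5; c_4 = 4; p_4 = 1; q_4 = 1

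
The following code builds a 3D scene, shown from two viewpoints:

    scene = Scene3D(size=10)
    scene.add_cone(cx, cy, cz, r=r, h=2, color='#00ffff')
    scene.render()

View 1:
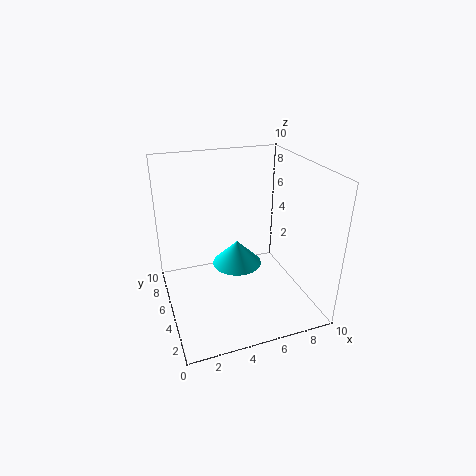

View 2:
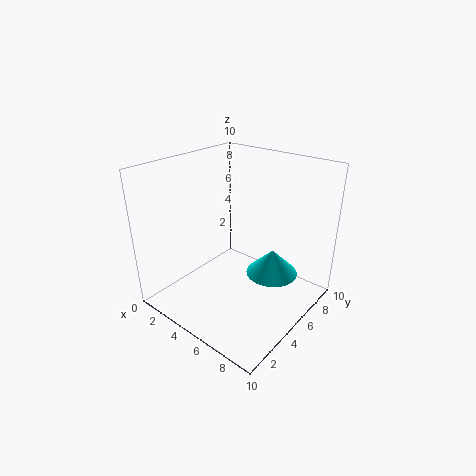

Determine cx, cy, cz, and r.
cx = 6
cy = 8
cz = 1
r = 2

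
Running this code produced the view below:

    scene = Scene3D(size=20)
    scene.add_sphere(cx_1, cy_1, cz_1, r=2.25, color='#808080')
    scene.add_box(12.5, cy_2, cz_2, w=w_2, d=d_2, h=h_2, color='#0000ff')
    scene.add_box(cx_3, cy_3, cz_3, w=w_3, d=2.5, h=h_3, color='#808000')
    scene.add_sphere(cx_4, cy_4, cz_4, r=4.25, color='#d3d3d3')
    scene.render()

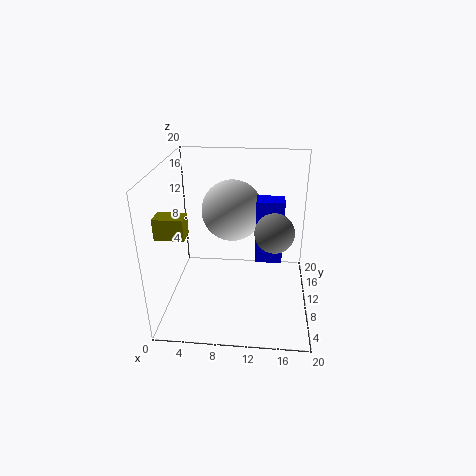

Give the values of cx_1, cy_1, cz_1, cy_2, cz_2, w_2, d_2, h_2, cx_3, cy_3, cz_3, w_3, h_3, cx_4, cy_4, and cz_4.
cx_1 = 14.75, cy_1 = 3.25, cz_1 = 14.5, cy_2 = 7.25, cz_2 = 8, w_2 = 3.5, d_2 = 2.5, h_2 = 8.5, cx_3 = 0.25, cy_3 = 4.25, cz_3 = 12.25, w_3 = 3.75, h_3 = 2.75, cx_4 = 9, cy_4 = 12, cz_4 = 13.25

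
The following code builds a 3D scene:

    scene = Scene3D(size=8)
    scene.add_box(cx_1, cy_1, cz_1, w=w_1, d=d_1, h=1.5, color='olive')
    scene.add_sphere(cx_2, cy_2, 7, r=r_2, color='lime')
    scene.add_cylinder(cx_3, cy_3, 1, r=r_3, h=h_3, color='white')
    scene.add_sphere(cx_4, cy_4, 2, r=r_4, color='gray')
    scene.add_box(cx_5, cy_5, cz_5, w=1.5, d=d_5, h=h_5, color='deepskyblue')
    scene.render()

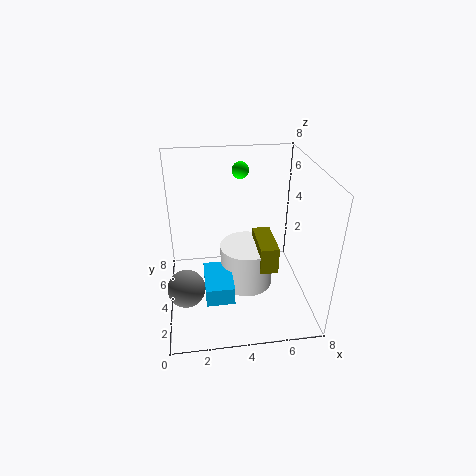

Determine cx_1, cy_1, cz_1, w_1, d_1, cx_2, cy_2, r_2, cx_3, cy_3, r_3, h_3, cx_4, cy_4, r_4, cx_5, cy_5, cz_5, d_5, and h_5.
cx_1 = 5; cy_1 = 2.5; cz_1 = 2.5; w_1 = 1; d_1 = 2.5; cx_2 = 4.5; cy_2 = 6.5; r_2 = 0.5; cx_3 = 4.5; cy_3 = 4; r_3 = 1.5; h_3 = 2.5; cx_4 = 1; cy_4 = 2.5; r_4 = 1; cx_5 = 2; cy_5 = 1.5; cz_5 = 1.5; d_5 = 2.5; h_5 = 1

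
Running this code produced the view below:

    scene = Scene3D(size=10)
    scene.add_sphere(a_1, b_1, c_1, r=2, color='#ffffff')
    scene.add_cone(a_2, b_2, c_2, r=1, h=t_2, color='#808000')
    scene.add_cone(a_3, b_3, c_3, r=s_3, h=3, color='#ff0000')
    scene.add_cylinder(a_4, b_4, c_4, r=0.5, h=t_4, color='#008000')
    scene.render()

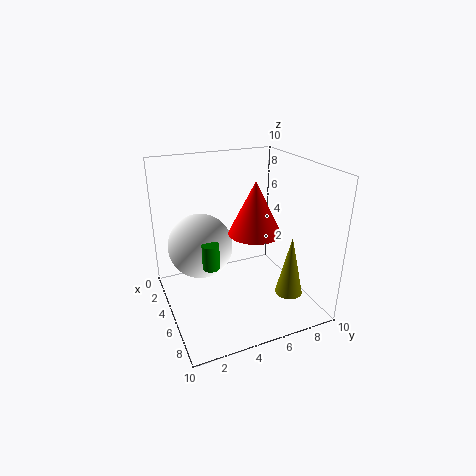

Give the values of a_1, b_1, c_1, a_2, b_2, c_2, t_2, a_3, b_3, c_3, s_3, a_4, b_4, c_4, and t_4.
a_1 = 6, b_1 = 2, c_1 = 5.5, a_2 = 6.5, b_2 = 8.5, c_2 = 0.5, t_2 = 4.5, a_3 = 8.5, b_3 = 4.5, c_3 = 7, s_3 = 1.5, a_4 = 8, b_4 = 2, c_4 = 5, t_4 = 1.5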